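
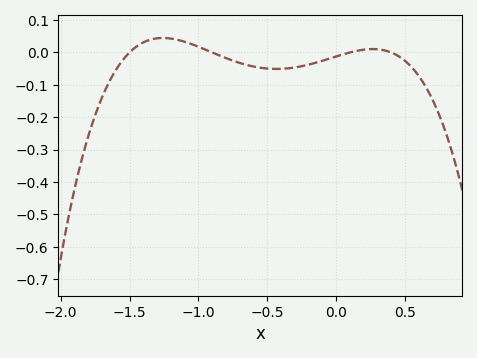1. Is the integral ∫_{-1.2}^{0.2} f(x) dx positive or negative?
negative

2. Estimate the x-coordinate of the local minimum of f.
-0.45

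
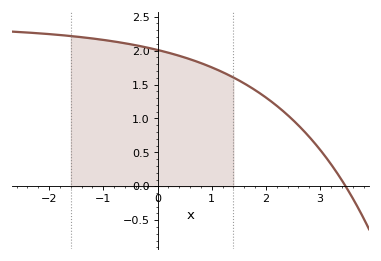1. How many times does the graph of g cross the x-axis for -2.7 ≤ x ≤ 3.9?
1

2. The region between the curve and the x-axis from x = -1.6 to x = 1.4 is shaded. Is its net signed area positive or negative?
positive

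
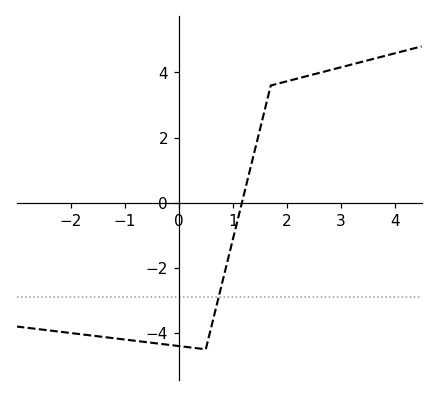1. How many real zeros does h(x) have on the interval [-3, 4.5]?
1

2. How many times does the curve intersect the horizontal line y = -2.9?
1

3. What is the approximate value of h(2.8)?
4.07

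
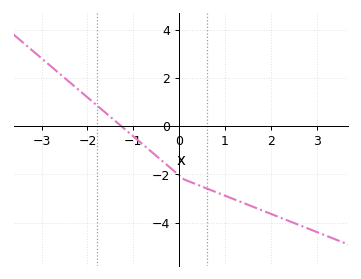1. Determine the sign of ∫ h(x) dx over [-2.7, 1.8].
negative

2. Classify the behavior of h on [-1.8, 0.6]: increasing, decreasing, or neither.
decreasing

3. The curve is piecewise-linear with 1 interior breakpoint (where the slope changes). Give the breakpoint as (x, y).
(0.1, -2.2)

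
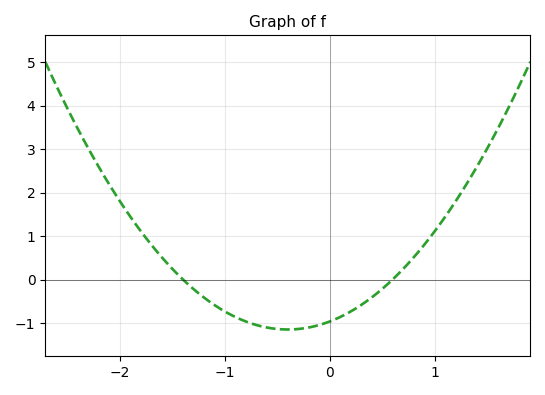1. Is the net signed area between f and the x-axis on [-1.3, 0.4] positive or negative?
negative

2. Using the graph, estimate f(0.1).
-0.862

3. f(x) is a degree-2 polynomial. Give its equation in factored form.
y = 1.15(x + 1.4)(x - 0.6)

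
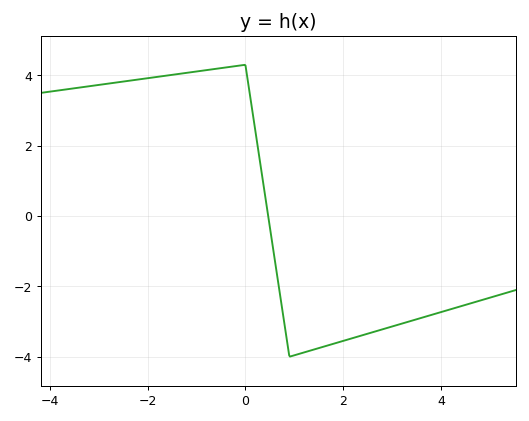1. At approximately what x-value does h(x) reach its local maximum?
0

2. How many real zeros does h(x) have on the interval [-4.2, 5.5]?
1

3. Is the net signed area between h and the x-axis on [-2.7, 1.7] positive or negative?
positive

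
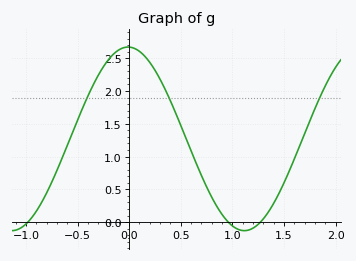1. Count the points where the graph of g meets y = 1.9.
3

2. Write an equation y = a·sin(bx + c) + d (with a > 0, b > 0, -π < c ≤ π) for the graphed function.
y = 1.4sin(2.8x + 1.6) + 1.27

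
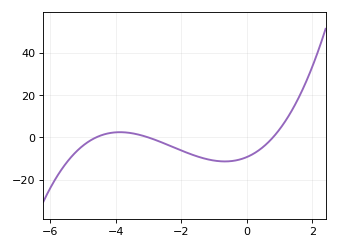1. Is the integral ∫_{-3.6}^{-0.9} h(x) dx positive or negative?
negative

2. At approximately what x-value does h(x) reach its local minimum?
-0.6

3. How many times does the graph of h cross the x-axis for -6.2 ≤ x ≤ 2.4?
3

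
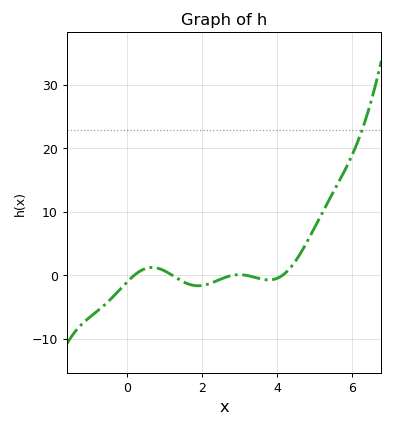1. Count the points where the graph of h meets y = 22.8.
1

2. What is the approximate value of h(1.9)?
-1.65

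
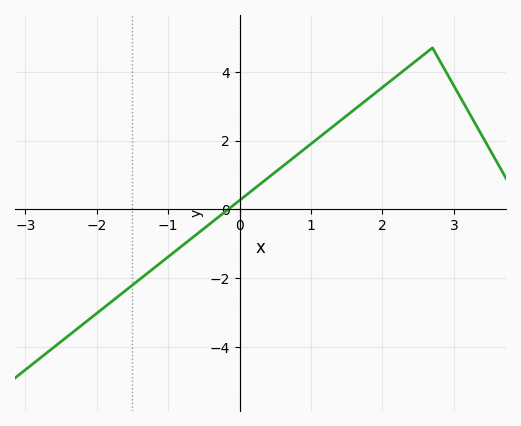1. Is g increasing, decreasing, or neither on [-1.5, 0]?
increasing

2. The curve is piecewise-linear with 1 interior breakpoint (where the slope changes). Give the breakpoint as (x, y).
(2.7, 4.7)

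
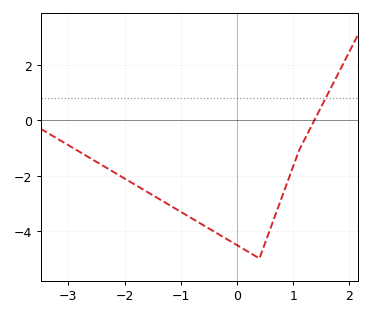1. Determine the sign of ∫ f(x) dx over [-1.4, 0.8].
negative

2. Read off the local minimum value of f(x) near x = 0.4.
-5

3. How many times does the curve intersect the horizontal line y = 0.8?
1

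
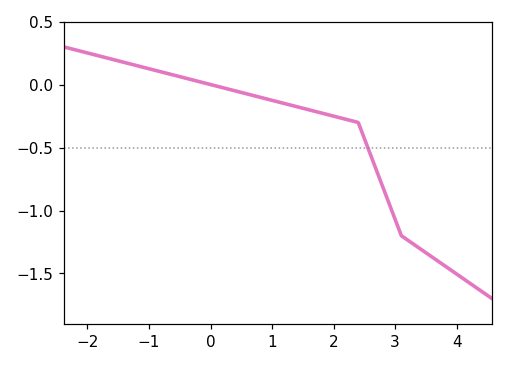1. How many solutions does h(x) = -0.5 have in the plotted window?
1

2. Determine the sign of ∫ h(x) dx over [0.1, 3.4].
negative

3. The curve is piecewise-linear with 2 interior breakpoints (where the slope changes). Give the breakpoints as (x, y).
(2.4, -0.3); (3.1, -1.2)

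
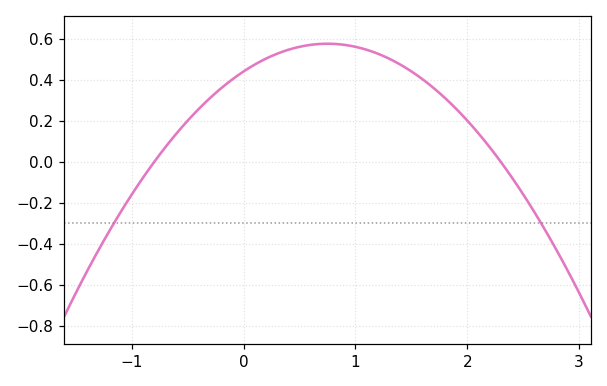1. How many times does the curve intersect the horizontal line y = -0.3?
2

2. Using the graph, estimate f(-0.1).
0.4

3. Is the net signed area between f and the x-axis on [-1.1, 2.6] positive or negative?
positive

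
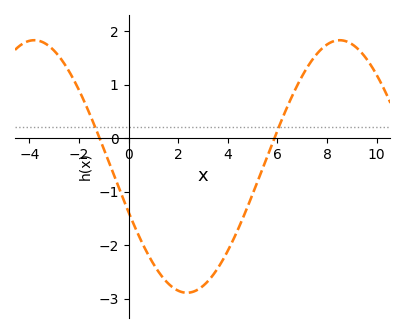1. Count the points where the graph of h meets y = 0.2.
2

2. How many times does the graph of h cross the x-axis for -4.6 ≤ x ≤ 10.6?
2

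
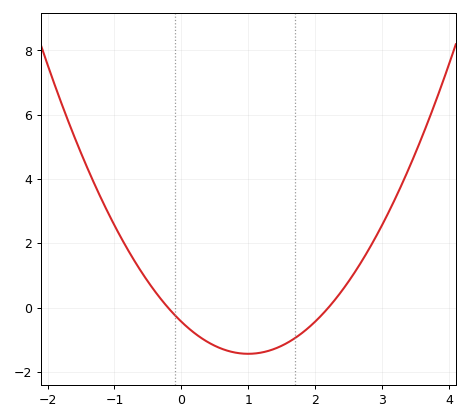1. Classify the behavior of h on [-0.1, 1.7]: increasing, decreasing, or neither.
neither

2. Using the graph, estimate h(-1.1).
3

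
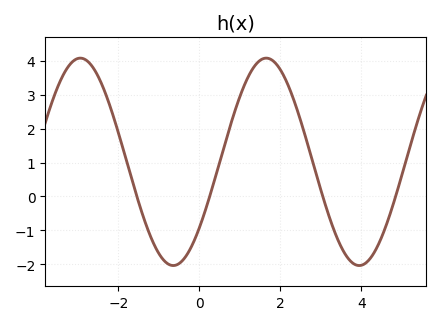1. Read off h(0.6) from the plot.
1.4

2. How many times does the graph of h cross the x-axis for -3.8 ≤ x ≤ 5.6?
4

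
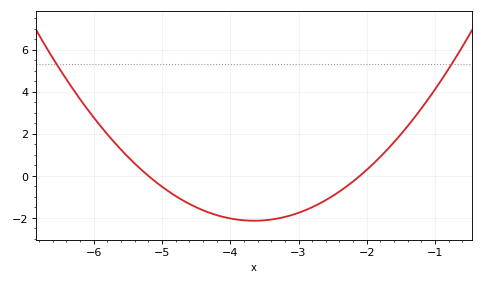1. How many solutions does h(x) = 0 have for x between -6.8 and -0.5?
2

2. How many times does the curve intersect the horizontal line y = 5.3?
2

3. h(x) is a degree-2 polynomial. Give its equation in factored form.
y = 0.89(x + 5.2)(x + 2.1)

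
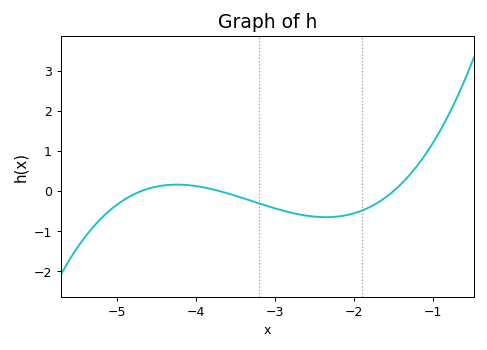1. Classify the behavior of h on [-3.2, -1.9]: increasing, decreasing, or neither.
neither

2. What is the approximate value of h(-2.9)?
-0.484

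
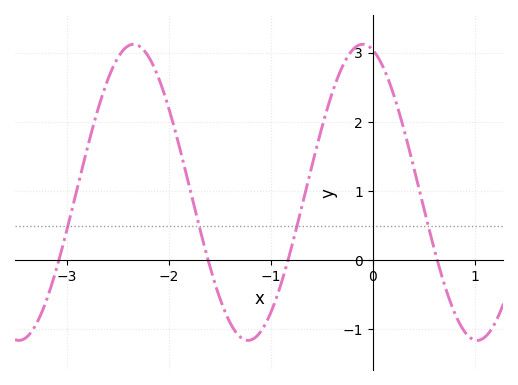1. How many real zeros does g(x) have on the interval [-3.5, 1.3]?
4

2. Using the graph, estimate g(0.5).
0.7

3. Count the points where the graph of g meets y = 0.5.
4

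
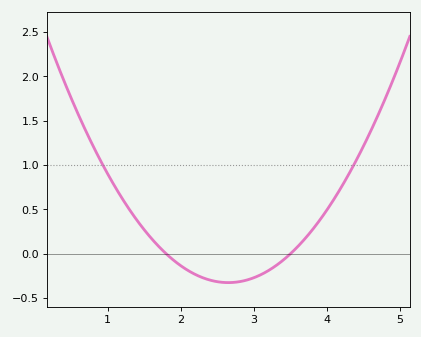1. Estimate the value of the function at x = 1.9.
-0.072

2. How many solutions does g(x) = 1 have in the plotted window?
2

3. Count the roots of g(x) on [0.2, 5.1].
2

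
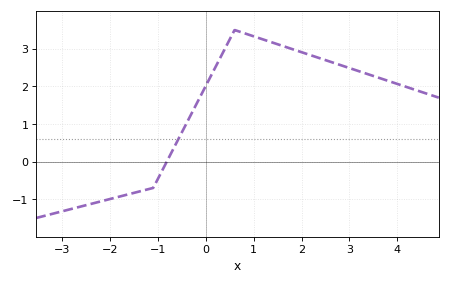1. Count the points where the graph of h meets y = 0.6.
1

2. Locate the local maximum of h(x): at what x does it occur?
0.602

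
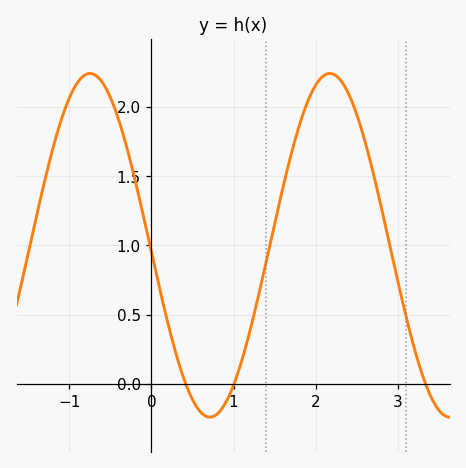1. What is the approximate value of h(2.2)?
2.25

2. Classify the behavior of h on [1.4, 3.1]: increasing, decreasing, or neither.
neither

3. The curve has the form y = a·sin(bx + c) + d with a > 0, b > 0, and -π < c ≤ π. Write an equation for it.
y = 1.24sin(2.1x - 3.1) + 1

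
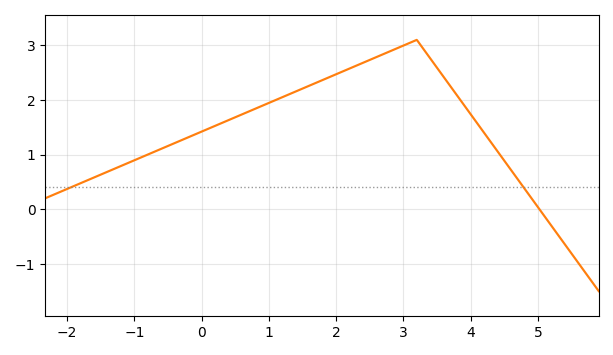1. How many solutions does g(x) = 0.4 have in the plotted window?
2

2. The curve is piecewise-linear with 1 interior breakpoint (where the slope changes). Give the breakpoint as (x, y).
(3.2, 3.1)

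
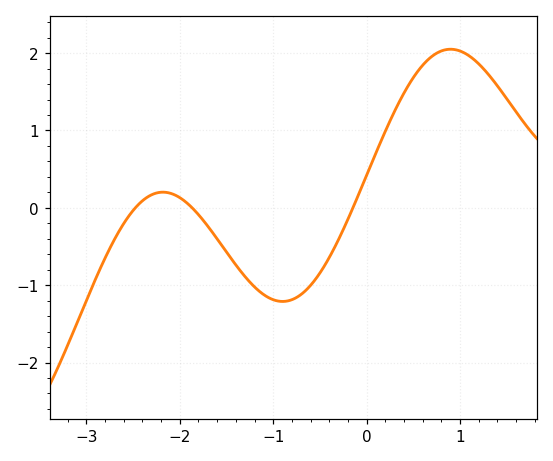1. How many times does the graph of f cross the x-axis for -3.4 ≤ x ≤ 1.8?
3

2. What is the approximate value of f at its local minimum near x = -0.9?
-1.2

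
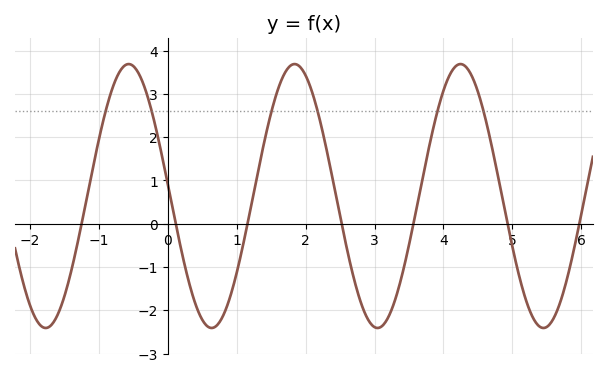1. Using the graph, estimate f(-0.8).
3.14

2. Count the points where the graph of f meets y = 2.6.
6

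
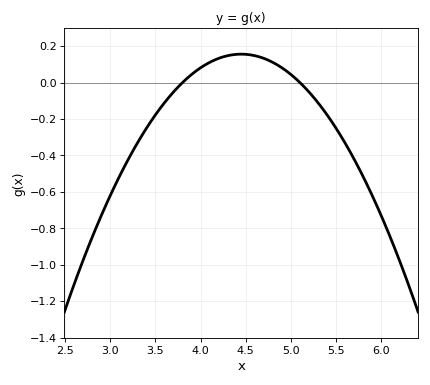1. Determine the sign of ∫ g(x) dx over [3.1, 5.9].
negative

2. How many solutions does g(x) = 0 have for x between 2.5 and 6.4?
2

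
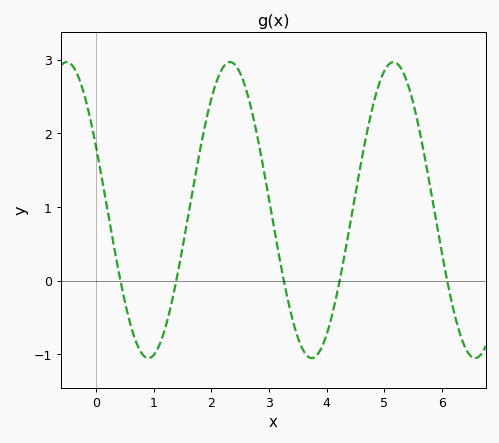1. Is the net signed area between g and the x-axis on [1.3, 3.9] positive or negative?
positive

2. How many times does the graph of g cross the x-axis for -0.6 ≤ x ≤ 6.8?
5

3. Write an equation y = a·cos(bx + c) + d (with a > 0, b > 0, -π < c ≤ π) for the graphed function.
y = 2.01cos(2.2x + 1.1) + 0.96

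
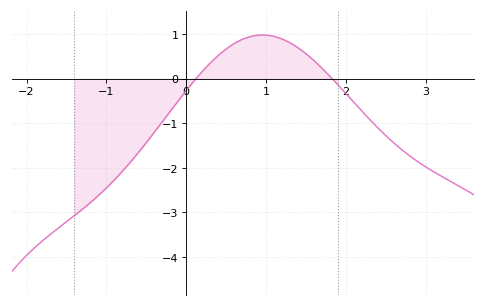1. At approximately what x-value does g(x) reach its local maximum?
0.957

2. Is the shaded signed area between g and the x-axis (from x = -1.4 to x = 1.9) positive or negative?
negative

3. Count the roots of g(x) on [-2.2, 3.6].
2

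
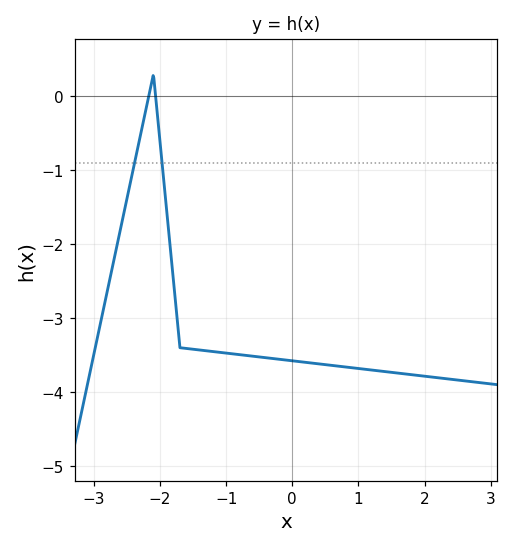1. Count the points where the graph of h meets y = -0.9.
2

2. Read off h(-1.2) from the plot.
-3.45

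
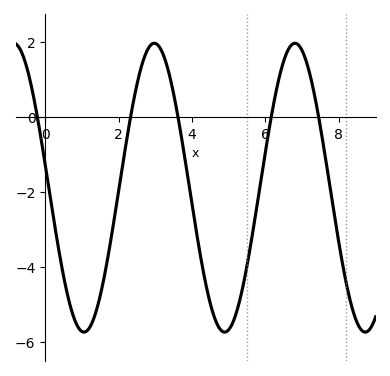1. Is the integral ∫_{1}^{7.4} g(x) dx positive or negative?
negative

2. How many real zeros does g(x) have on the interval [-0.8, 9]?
5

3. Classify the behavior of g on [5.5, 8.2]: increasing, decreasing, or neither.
neither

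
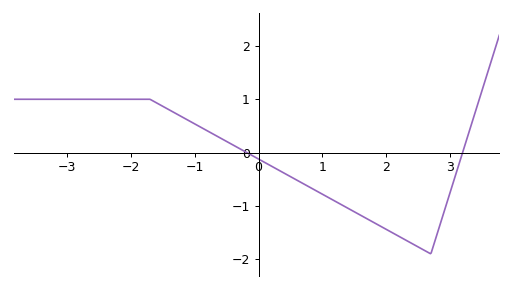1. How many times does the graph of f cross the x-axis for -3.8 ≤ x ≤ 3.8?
2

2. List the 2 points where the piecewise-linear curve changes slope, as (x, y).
(-1.7, 1); (2.7, -1.9)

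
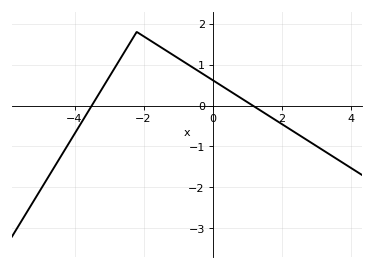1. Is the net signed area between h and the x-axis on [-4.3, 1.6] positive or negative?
positive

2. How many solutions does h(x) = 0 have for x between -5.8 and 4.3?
2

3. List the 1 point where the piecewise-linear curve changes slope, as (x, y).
(-2.2, 1.8)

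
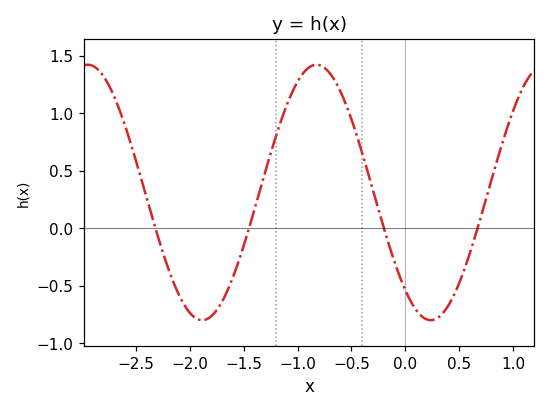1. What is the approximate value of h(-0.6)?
1.18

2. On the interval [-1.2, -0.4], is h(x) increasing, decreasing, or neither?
neither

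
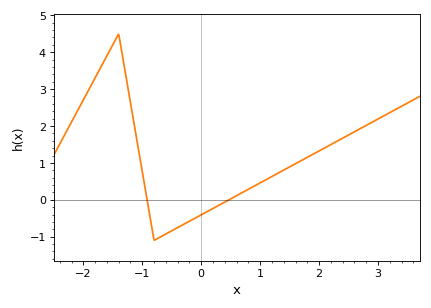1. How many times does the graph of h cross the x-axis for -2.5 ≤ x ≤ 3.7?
2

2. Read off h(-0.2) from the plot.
-0.581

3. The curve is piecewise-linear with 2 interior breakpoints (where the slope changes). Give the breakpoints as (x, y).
(-1.4, 4.5); (-0.8, -1.1)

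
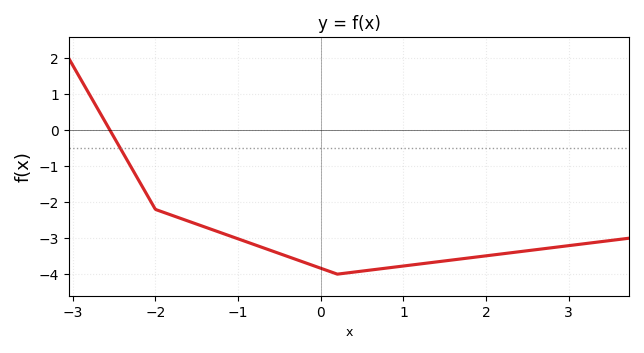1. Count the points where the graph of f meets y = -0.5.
1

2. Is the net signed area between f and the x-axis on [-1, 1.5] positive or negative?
negative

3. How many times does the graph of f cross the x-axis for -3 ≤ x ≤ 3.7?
1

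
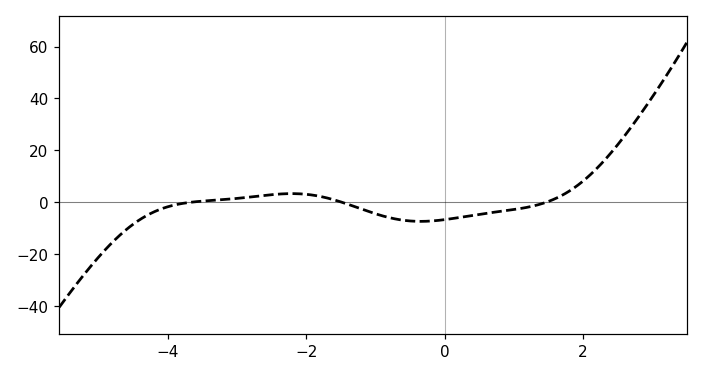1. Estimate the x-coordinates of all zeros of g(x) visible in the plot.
-3.65, -1.49, 1.48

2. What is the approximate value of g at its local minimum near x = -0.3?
-7.45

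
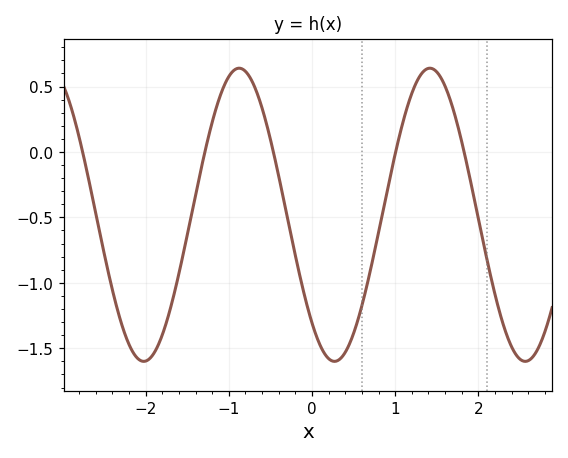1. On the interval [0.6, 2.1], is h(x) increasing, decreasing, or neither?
neither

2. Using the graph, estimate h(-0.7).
0.512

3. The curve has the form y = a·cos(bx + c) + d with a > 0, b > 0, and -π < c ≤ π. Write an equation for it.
y = 1.12cos(2.74x + 2.4) - 0.48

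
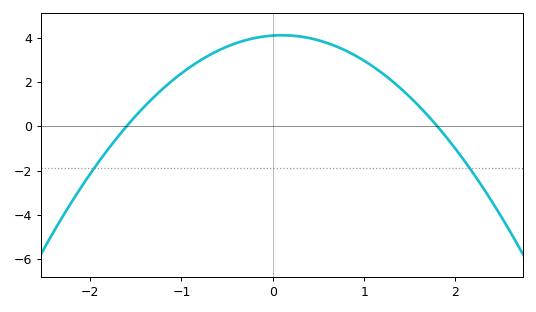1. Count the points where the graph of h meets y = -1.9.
2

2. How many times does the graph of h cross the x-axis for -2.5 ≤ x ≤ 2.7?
2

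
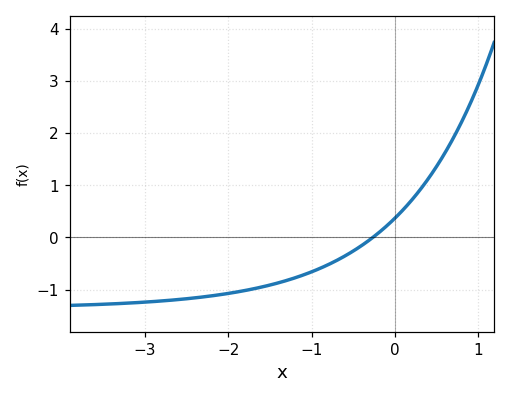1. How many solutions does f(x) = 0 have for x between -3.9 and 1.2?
1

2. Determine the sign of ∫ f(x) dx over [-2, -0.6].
negative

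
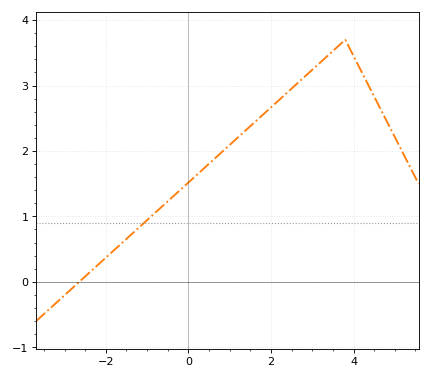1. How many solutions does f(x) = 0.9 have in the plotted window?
1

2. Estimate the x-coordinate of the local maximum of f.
3.8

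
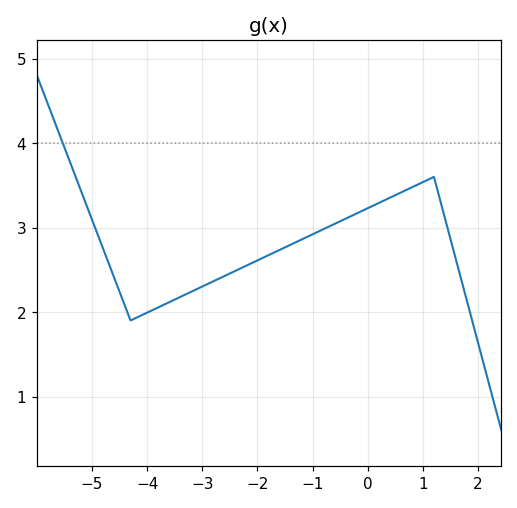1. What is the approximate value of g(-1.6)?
2.7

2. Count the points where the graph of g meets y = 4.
1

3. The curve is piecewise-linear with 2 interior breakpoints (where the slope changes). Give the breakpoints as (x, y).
(-4.3, 1.9); (1.2, 3.6)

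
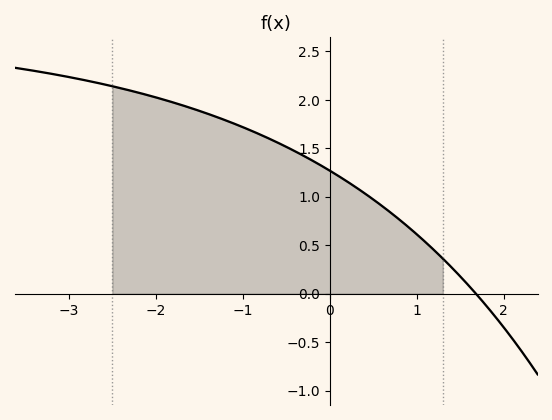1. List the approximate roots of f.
1.68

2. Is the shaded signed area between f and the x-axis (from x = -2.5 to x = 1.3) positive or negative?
positive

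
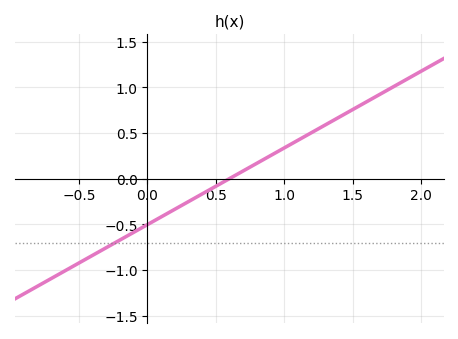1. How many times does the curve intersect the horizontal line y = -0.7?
1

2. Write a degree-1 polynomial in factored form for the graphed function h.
y = 0.84(x - 0.6)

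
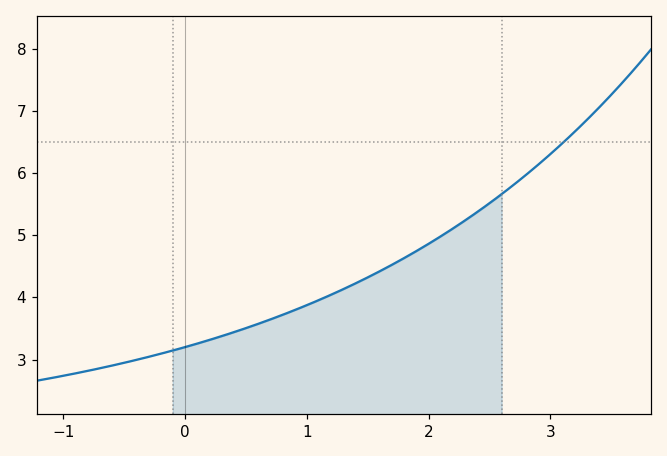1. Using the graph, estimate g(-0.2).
3.1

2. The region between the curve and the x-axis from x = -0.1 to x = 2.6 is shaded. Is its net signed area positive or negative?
positive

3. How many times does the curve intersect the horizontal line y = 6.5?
1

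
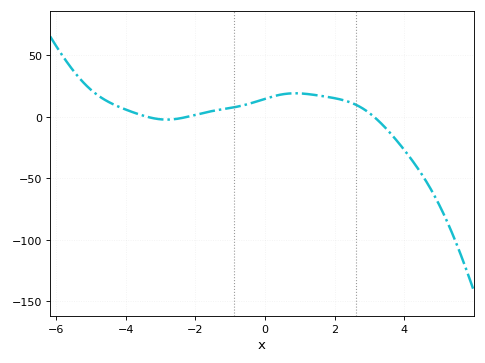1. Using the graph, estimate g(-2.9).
0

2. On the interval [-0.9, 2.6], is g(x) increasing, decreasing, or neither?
neither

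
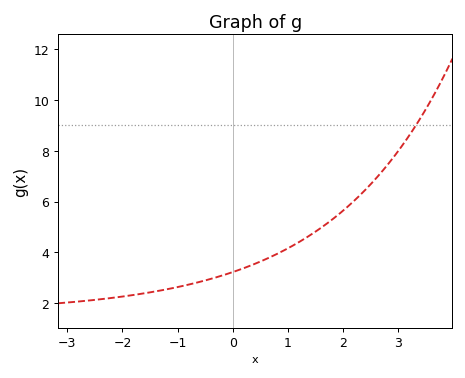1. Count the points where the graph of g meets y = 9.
1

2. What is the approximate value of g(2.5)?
6.68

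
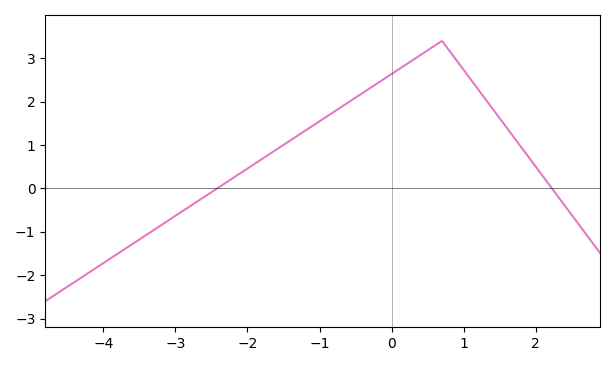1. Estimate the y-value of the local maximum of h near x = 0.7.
3.4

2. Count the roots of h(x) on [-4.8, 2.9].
2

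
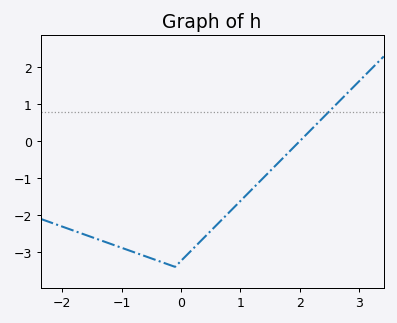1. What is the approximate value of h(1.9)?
-0.2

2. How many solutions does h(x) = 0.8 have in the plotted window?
1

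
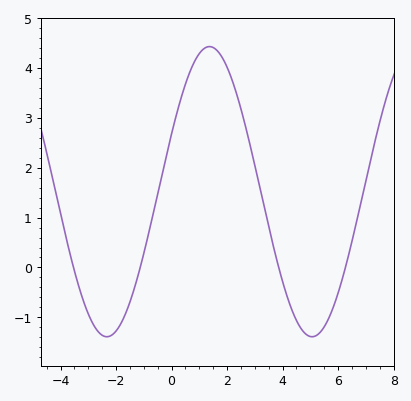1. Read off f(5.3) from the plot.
-1.33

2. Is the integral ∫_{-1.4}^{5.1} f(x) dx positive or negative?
positive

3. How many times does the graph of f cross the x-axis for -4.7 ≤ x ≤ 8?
4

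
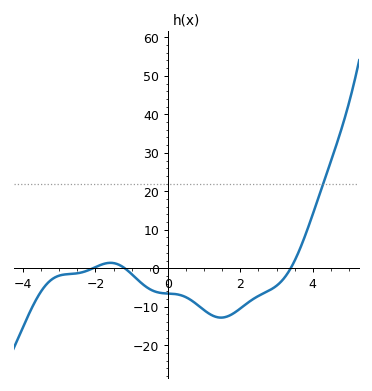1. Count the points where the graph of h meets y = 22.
1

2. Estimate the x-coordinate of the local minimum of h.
1.46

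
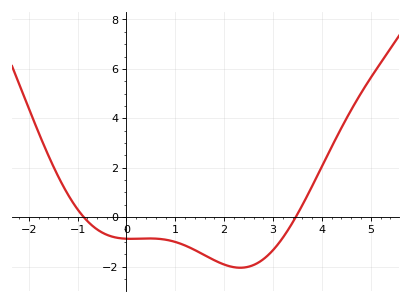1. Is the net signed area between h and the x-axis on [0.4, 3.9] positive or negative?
negative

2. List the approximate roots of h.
-0.8, 3.4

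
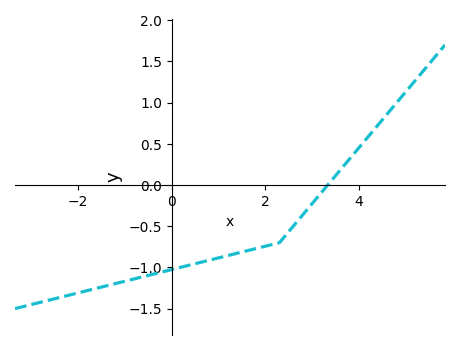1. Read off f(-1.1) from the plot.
-1.2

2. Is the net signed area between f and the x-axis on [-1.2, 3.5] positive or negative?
negative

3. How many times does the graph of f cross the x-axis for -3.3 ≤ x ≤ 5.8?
1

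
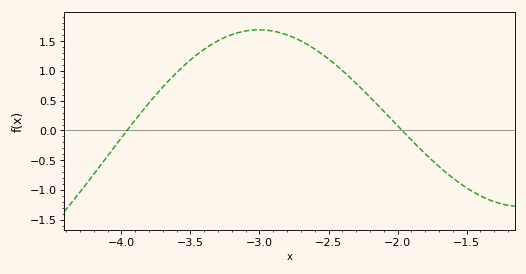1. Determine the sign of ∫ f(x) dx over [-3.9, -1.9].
positive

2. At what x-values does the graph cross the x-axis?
-3.96, -1.97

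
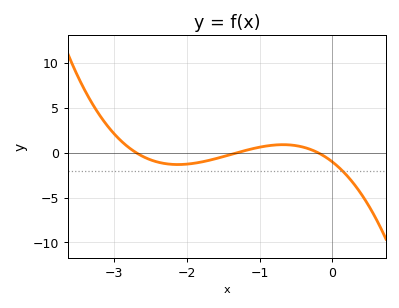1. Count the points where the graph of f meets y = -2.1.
1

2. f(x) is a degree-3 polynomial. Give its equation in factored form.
y = -1.46(x + 2.7)(x + 1.3)(x + 0.2)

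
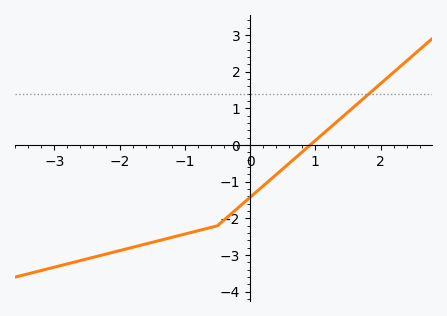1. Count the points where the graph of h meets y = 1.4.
1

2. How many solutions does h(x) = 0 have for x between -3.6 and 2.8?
1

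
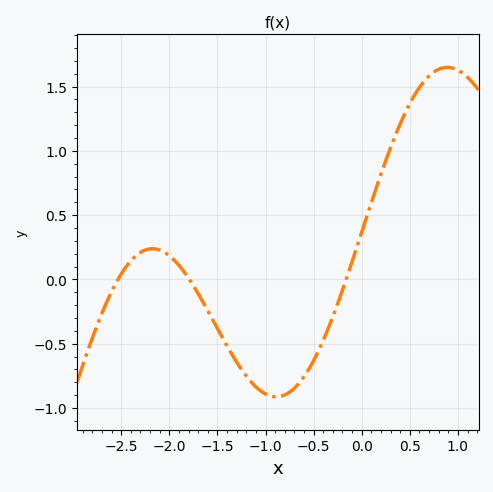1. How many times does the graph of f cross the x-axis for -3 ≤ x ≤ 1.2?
3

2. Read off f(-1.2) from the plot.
-0.75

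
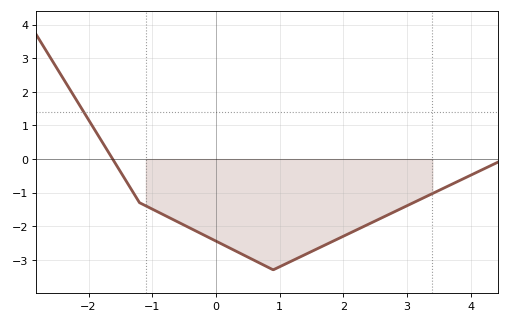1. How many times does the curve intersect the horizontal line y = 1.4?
1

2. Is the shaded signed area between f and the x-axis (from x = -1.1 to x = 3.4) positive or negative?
negative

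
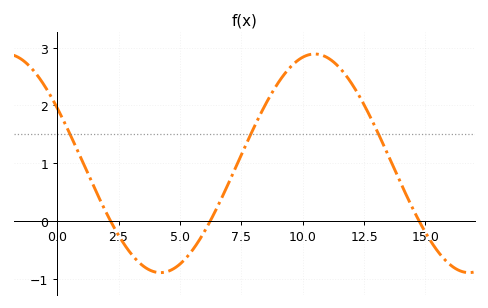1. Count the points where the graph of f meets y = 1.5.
3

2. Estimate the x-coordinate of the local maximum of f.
10.5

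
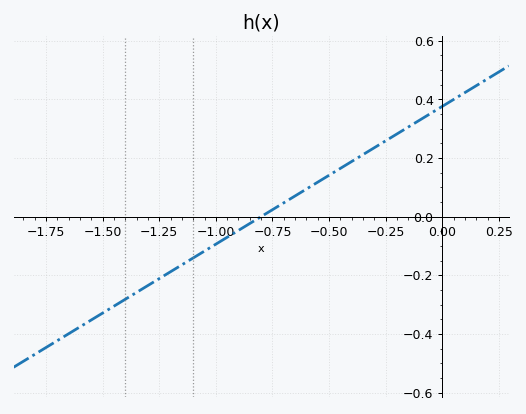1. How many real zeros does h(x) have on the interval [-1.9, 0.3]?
1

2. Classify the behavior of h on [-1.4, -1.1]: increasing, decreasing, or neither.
increasing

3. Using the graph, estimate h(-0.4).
0.18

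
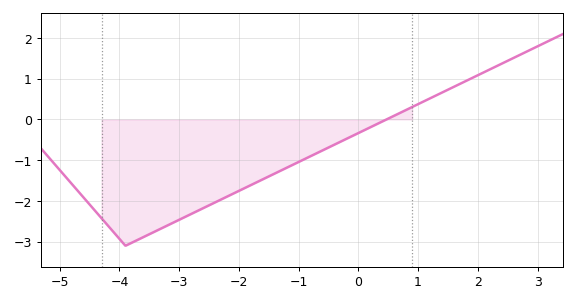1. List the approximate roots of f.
0.4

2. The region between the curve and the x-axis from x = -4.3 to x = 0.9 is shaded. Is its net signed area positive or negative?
negative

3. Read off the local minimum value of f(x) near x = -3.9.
-3.1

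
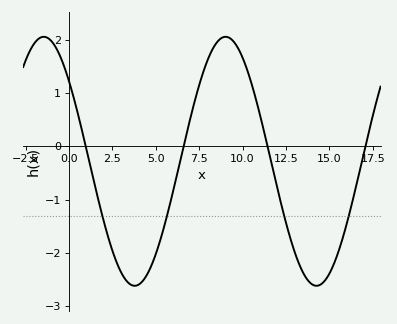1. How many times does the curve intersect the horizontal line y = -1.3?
4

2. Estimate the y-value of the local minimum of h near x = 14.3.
-2.62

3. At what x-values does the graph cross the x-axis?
0.967, 6.6, 11.4, 17.1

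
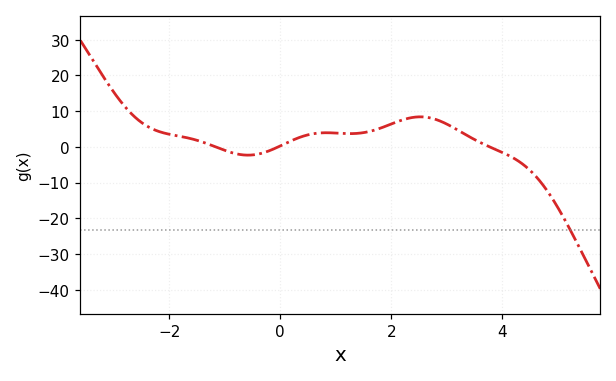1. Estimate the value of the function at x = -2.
3.54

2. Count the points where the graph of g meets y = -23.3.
1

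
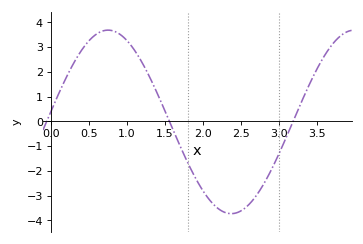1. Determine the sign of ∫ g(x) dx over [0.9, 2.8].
negative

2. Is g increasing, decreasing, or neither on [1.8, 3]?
neither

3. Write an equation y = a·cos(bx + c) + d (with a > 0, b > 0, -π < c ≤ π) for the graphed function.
y = 3.71cos(1.94x - 1.46) - 0.02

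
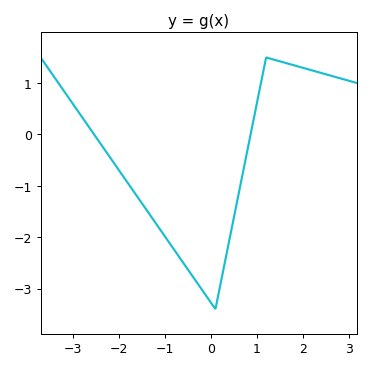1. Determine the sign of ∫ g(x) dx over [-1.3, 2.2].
negative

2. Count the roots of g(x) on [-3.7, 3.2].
2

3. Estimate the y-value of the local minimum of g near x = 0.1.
-3.4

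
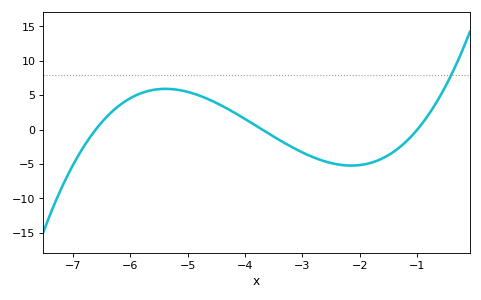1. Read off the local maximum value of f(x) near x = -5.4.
6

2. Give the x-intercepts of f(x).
-6.6, -3.7, -1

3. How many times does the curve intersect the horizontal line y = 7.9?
1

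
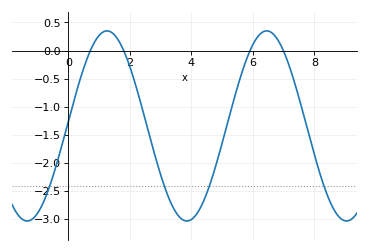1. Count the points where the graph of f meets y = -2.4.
4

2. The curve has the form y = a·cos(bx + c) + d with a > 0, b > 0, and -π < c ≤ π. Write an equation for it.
y = 1.69cos(1.2x - 1.5) - 1.34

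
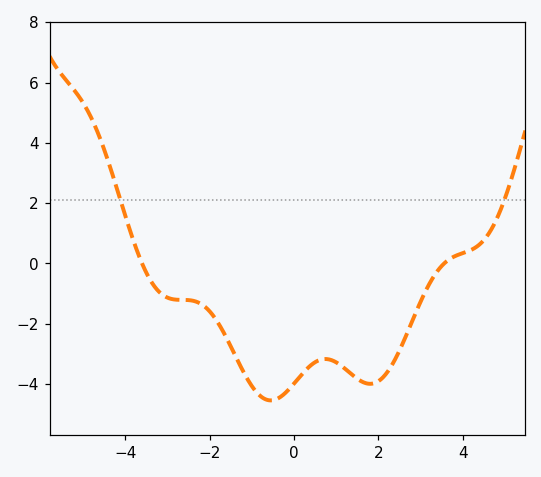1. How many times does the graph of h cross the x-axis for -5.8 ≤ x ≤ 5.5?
2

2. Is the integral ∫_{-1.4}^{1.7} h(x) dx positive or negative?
negative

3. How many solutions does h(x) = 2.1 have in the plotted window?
2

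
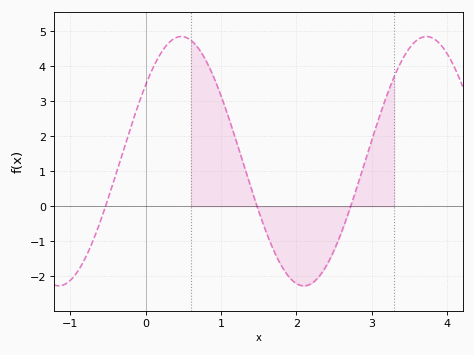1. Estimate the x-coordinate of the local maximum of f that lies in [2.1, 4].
3.73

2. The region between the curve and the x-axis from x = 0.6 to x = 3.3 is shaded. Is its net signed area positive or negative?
positive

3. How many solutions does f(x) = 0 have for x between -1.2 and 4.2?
3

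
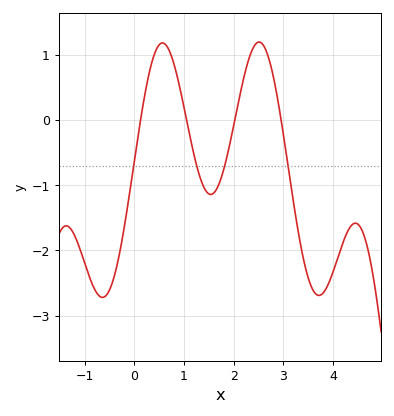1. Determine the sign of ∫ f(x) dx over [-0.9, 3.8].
negative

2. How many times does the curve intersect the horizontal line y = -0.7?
4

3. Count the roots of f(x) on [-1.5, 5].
4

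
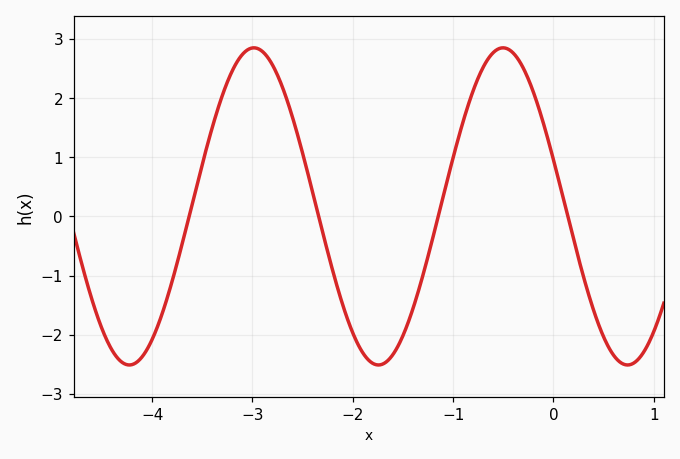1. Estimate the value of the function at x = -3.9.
-1.6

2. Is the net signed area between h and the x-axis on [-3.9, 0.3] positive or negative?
positive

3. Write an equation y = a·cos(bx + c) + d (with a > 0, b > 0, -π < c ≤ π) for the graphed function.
y = 2.68cos(2.5x + 1.3) + 0.17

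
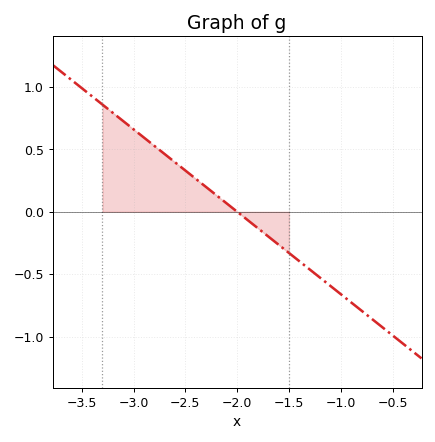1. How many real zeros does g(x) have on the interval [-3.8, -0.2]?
1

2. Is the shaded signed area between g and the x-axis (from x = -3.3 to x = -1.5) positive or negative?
positive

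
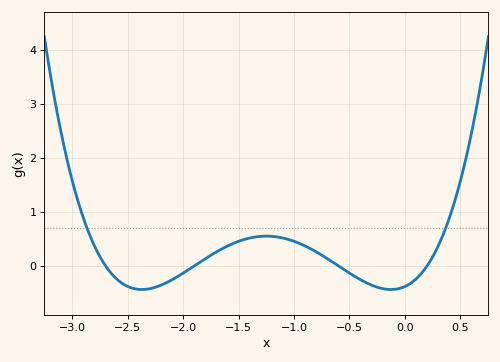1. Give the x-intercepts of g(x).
-2.7, -1.9, -0.6, 0.2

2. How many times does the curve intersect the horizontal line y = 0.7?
2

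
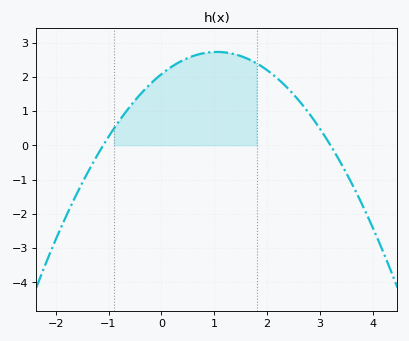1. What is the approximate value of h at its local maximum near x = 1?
2.73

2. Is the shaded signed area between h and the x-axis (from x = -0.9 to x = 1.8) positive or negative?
positive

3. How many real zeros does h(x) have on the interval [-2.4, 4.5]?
2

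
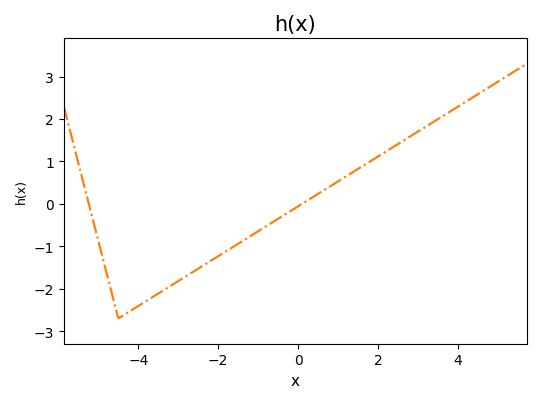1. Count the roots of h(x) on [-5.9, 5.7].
2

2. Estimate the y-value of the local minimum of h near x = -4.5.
-2.7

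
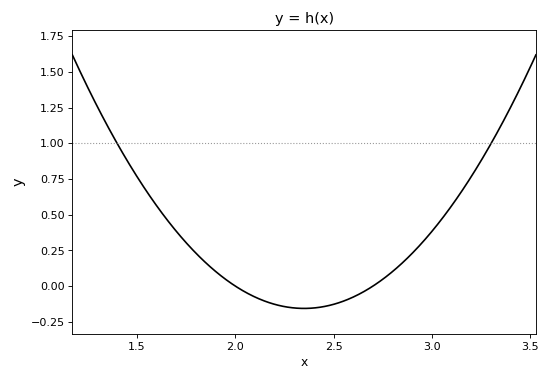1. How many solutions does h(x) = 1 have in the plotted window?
2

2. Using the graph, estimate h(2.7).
0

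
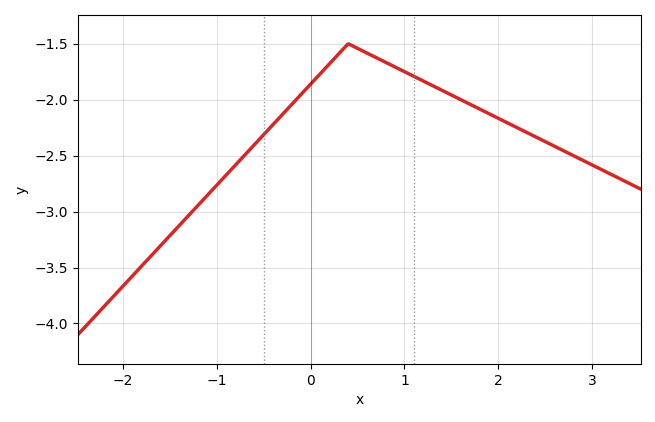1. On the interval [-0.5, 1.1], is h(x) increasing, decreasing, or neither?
neither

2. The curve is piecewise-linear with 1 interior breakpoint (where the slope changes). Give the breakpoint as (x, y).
(0.4, -1.5)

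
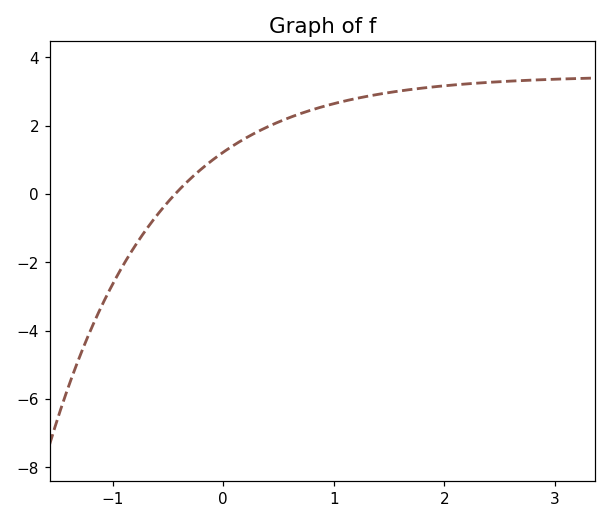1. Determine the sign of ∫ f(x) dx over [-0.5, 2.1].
positive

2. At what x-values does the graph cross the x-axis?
-0.4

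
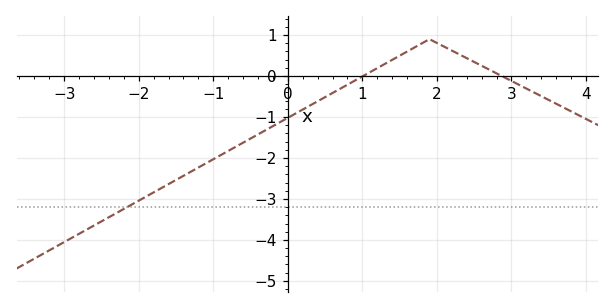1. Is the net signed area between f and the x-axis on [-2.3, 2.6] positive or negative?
negative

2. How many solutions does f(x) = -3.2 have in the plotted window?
1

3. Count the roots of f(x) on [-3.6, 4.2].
2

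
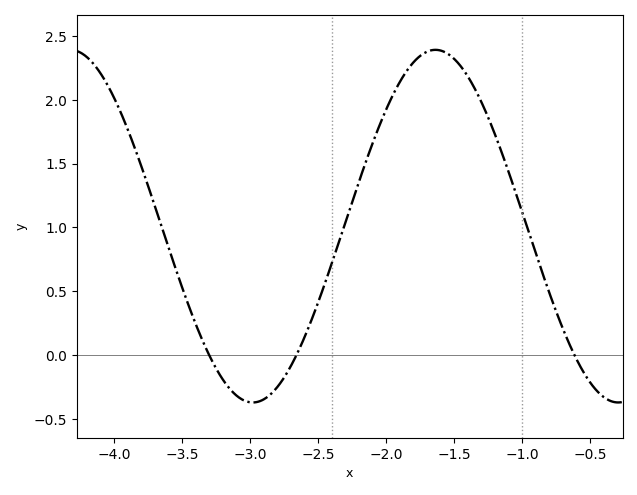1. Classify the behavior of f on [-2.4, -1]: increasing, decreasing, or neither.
neither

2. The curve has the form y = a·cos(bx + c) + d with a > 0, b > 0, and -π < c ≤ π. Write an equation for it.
y = 1.38cos(2.3x - 2.5) + 1.01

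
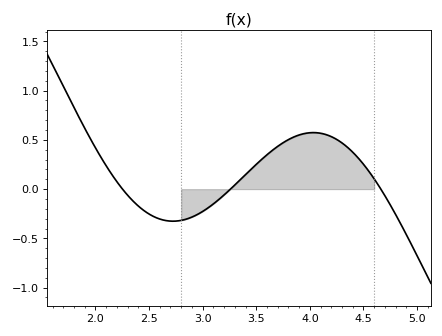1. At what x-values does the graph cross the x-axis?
2.25, 3.25, 4.65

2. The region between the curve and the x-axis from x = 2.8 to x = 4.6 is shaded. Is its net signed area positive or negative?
positive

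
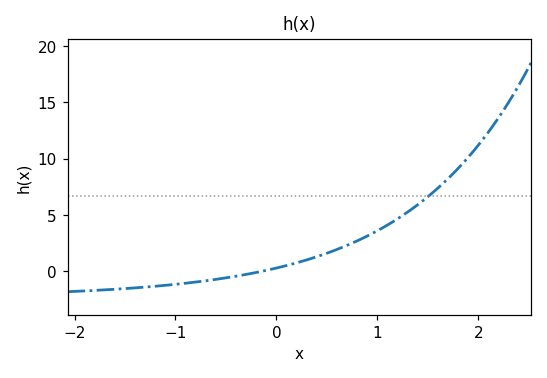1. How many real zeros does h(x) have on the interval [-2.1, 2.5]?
1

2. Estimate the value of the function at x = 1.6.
7.5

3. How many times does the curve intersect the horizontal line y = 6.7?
1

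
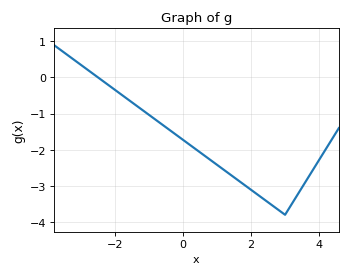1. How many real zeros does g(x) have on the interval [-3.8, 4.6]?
1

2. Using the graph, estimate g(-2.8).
0.2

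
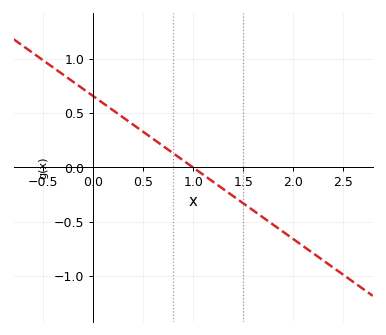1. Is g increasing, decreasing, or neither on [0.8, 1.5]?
decreasing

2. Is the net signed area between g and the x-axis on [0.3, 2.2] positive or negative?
negative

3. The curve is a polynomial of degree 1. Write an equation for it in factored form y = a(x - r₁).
y = -0.66(x - 1)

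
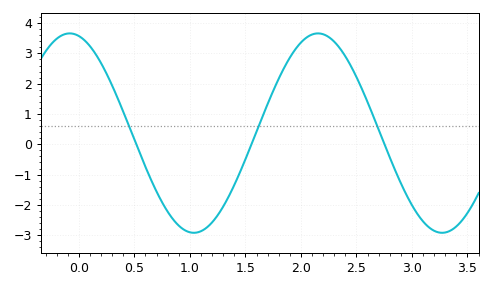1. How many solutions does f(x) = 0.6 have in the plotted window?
3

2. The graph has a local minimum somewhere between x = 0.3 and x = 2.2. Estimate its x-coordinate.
1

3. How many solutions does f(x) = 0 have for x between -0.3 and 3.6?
3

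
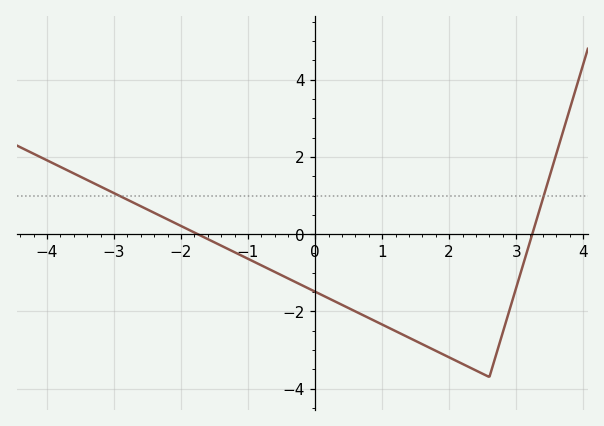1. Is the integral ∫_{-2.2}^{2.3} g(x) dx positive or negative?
negative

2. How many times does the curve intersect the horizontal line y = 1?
2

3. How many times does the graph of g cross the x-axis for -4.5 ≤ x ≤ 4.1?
2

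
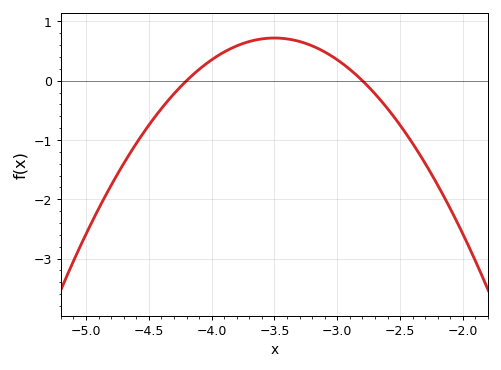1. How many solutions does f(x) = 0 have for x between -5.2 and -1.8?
2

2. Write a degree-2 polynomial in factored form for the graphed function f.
y = -1.47(x + 4.2)(x + 2.8)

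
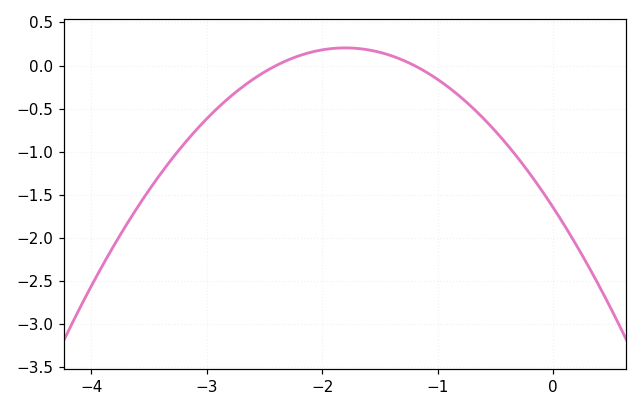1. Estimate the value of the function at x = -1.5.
0.154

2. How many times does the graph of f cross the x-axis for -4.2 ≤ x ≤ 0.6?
2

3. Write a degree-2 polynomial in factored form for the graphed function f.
y = -0.57(x + 2.4)(x + 1.2)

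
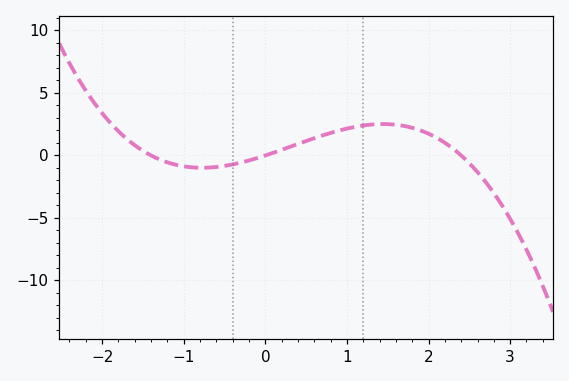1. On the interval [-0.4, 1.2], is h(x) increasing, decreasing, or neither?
increasing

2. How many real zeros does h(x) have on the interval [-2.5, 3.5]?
3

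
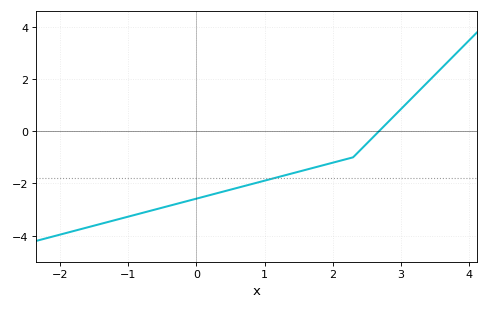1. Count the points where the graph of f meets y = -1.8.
1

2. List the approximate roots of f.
2.7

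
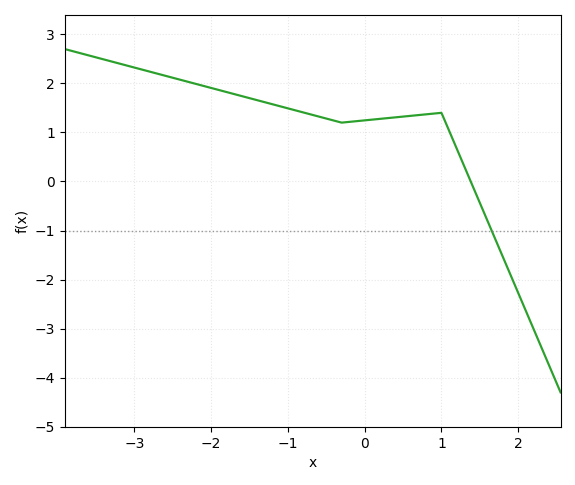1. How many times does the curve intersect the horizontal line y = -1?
1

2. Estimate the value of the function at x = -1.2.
1.57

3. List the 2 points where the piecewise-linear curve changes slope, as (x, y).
(-0.3, 1.2); (1, 1.4)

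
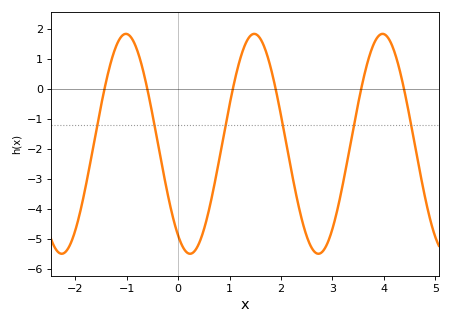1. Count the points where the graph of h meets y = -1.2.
6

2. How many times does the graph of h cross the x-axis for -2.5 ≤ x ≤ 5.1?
6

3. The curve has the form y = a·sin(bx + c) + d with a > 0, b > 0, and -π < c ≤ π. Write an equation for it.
y = 3.67sin(2.5x - 2.2) - 1.82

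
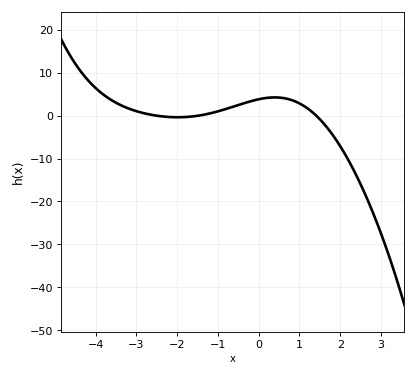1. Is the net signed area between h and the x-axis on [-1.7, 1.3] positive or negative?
positive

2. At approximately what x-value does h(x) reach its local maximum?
0.392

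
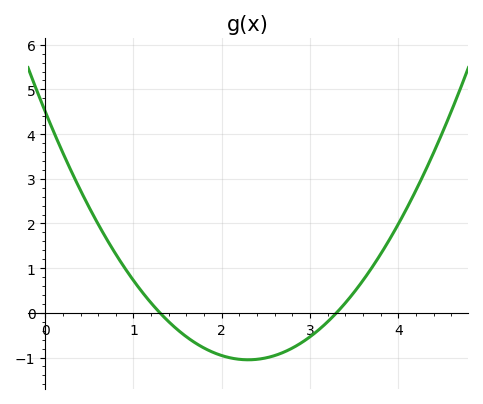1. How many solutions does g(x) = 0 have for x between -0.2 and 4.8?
2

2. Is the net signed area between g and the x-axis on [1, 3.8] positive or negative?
negative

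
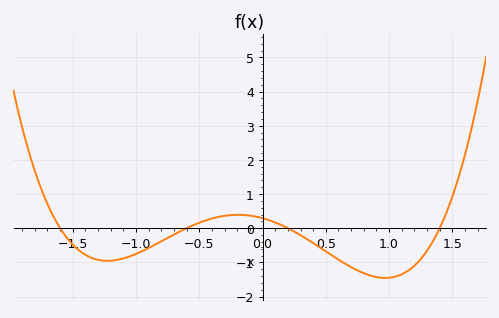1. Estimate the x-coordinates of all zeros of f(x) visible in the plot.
-1.6, -0.6, 0.2, 1.4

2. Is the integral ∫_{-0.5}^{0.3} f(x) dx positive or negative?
positive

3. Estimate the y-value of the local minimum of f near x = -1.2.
-1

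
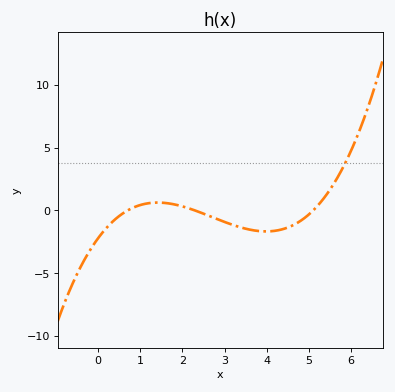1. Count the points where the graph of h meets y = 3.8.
1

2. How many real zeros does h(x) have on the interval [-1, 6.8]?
3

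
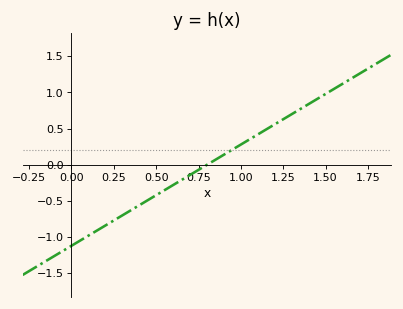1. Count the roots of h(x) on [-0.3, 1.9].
1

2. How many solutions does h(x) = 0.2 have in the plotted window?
1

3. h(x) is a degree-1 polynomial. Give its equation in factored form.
y = 1.4(x - 0.8)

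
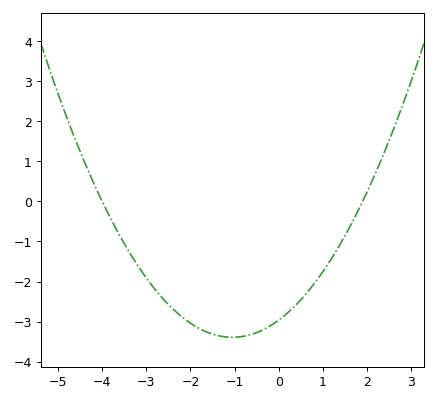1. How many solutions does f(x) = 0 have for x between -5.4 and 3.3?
2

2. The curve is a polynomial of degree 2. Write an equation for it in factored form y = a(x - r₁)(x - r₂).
y = 0.39(x + 4)(x - 1.9)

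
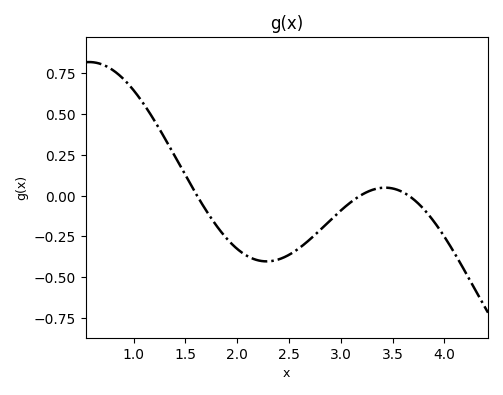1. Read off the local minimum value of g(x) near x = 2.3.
-0.403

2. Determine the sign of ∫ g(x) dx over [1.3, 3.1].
negative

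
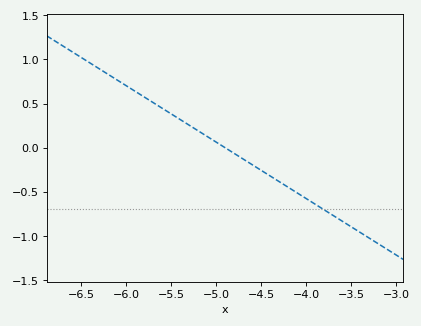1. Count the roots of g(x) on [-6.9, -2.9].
1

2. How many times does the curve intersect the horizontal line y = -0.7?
1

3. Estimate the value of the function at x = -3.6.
-0.85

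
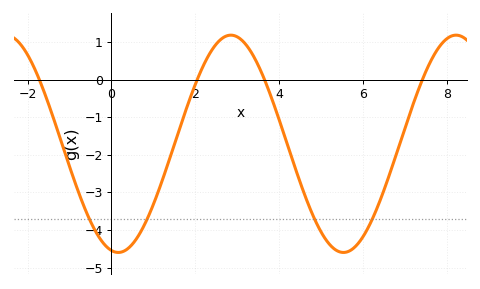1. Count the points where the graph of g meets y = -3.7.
4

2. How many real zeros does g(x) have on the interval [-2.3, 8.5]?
4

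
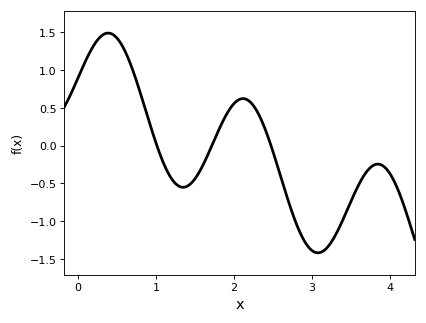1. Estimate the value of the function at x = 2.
0.55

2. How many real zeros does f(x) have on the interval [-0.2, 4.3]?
3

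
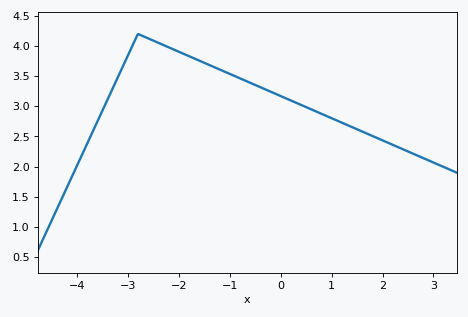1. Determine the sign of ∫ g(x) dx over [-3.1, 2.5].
positive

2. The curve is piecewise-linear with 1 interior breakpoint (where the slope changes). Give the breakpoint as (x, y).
(-2.8, 4.2)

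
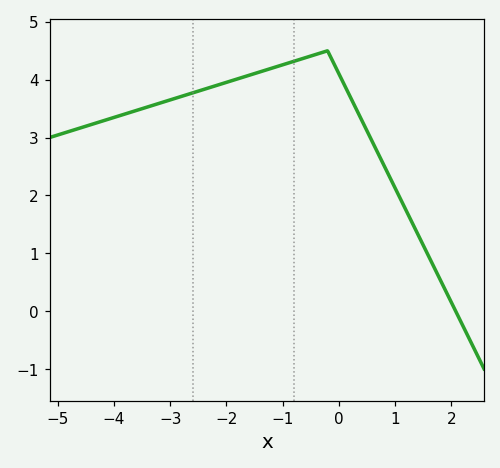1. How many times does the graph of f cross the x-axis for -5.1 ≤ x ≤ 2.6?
1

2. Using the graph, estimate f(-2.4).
3.8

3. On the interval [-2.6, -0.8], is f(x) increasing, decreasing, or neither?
increasing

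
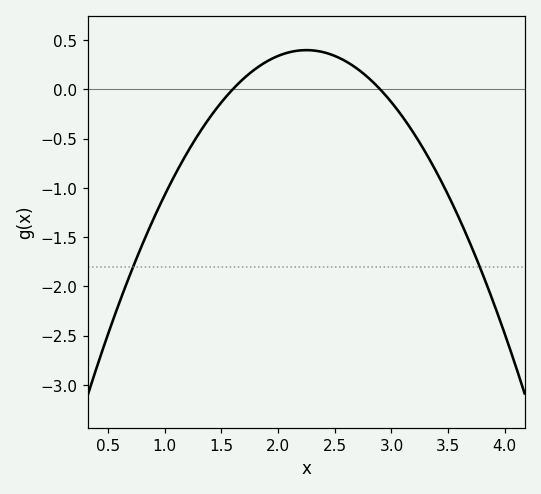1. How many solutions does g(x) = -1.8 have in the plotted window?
2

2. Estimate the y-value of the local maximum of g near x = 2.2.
0.4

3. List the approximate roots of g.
1.6, 2.9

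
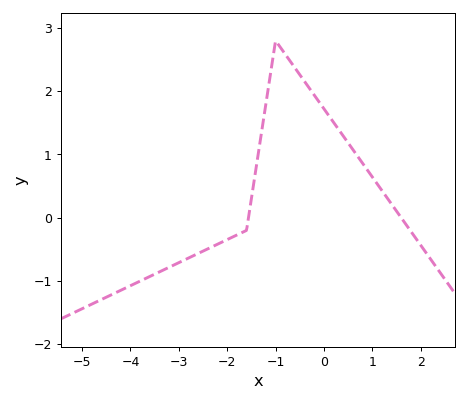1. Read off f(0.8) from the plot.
0.9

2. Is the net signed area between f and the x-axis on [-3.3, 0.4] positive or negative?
positive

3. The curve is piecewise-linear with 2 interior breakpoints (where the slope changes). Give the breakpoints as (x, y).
(-1.6, -0.2); (-1, 2.8)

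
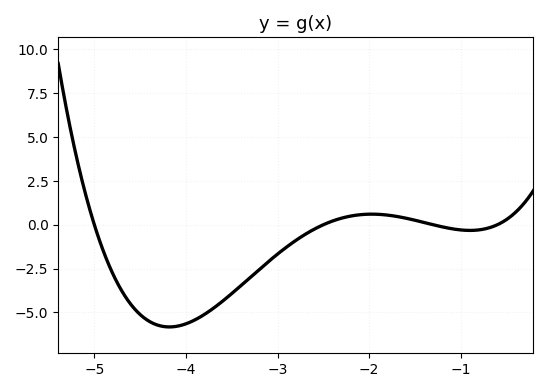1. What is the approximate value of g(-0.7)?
-0.2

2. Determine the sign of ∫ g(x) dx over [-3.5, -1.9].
negative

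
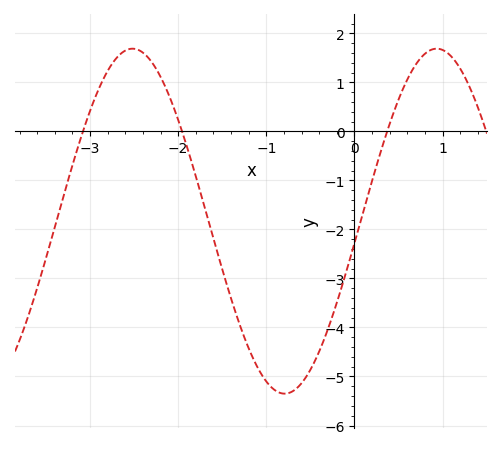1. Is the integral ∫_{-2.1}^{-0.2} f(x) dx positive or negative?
negative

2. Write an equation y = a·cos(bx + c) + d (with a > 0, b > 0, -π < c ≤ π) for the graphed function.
y = 3.52cos(1.8x - 1.7) - 1.83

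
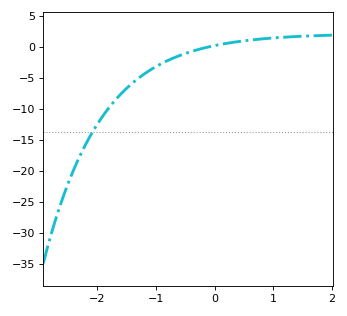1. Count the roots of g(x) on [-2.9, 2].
1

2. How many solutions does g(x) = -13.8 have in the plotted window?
1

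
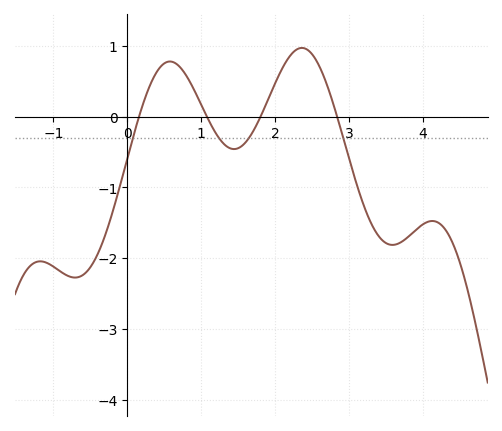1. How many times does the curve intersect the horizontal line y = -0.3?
4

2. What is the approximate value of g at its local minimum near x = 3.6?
-1.8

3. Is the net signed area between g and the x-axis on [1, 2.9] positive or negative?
positive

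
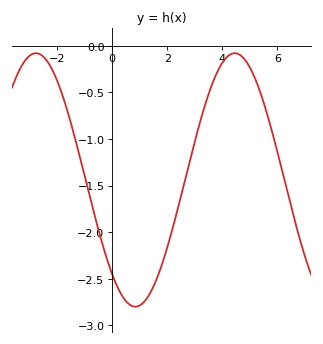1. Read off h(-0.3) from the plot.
-2.2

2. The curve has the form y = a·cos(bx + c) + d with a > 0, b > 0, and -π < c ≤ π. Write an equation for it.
y = 1.36cos(0.87x + 2.4) - 1.44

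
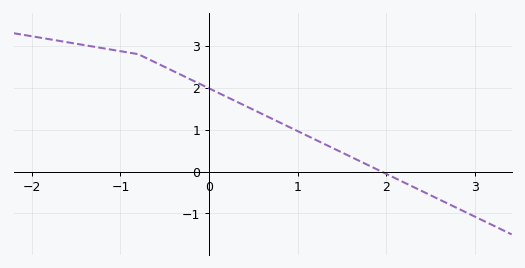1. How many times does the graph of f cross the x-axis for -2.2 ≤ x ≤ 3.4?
1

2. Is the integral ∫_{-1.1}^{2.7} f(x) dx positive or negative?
positive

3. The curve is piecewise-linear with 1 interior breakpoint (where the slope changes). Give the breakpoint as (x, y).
(-0.8, 2.8)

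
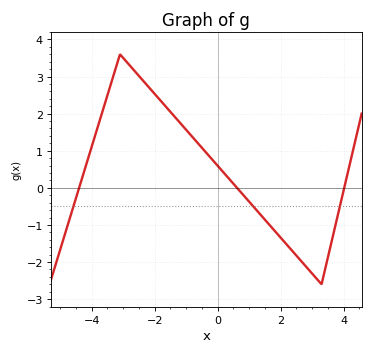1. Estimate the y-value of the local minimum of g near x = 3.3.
-2.6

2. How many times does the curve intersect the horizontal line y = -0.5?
3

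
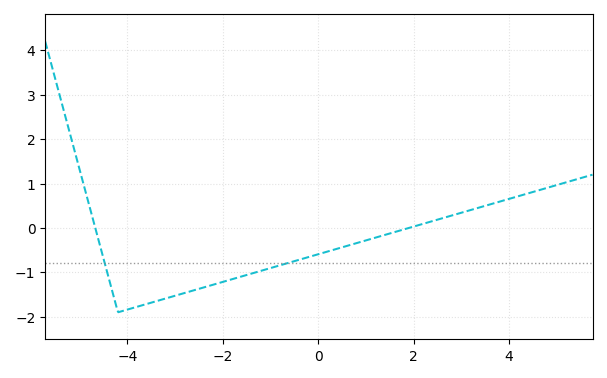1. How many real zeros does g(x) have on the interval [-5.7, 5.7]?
2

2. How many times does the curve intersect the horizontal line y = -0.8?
2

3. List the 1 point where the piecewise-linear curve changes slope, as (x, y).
(-4.2, -1.9)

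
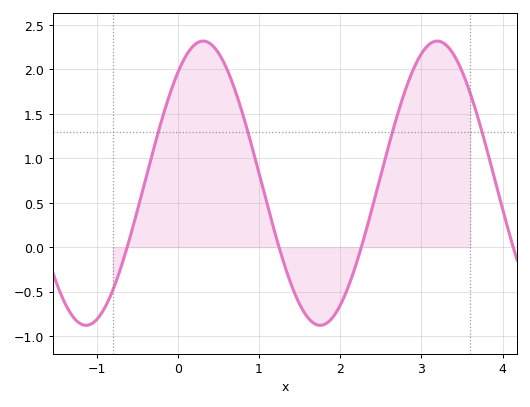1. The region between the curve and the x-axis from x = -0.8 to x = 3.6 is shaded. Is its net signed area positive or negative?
positive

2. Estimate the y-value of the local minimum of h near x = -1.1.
-0.88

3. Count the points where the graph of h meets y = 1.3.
4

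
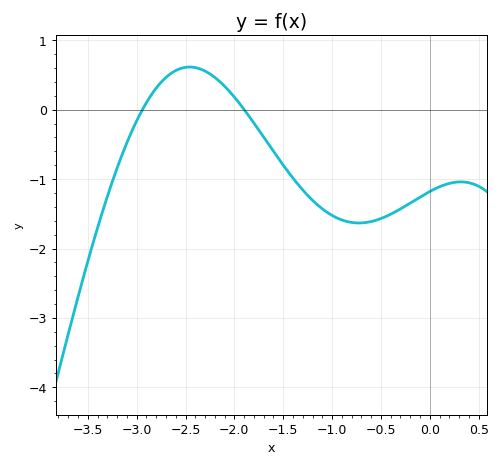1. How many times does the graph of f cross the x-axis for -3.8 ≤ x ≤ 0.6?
2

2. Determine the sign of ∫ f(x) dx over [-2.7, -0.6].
negative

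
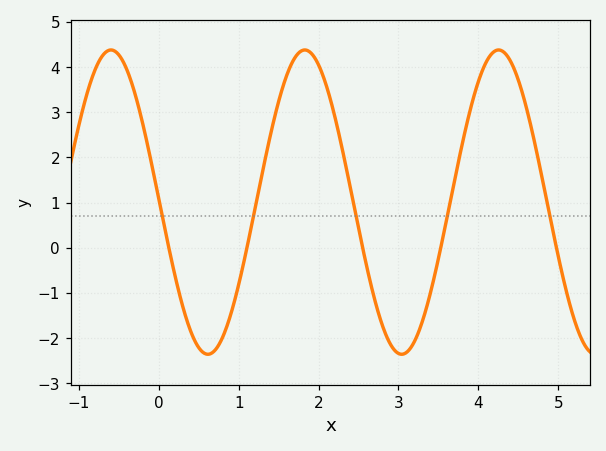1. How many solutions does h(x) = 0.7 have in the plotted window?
5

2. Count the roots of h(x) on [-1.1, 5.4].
5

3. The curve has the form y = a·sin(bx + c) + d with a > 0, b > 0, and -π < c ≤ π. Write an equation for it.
y = 3.37sin(2.59x + 3.12) + 1.01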